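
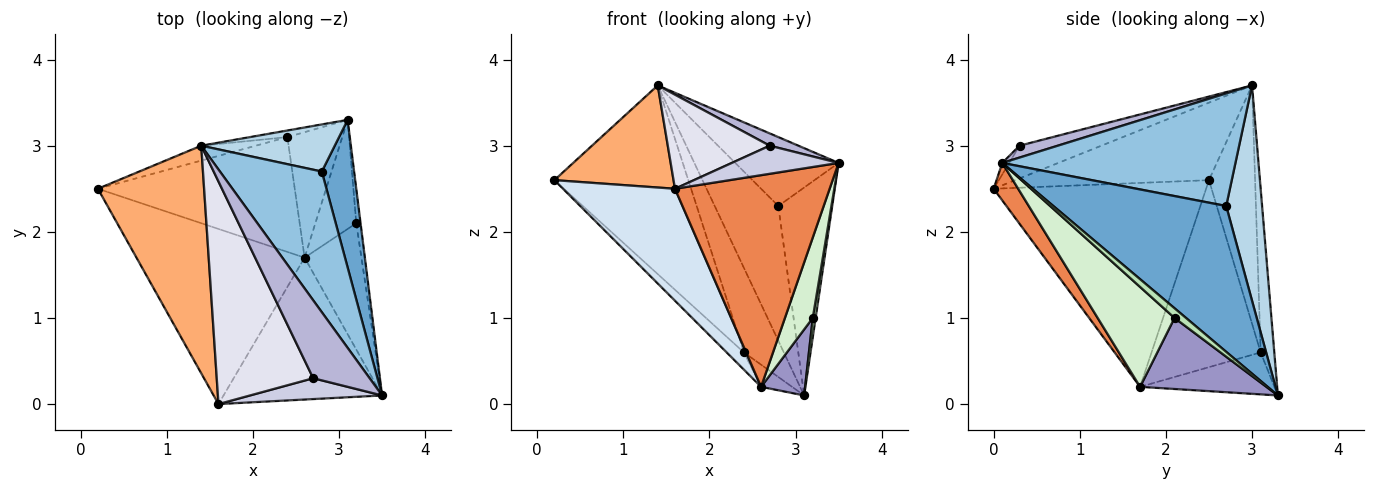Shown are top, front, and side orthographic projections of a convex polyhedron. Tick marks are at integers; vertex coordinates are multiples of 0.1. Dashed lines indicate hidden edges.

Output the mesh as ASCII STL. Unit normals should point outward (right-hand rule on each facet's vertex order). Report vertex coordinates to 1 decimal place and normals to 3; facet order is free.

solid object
 facet normal 0.934 0.291 0.207
  outer loop
   vertex 2.8 2.7 2.3
   vertex 3.5 0.1 2.8
   vertex 3.1 3.3 0.1
  endloop
 endfacet
 facet normal 0.704 0.312 0.637
  outer loop
   vertex 2.8 2.7 2.3
   vertex 1.4 3.0 3.7
   vertex 3.5 0.1 2.8
  endloop
 endfacet
 facet normal 0.470 0.833 0.291
  outer loop
   vertex 2.8 2.7 2.3
   vertex 3.1 3.3 0.1
   vertex 1.4 3.0 3.7
  endloop
 endfacet
 facet normal -0.715 -0.377 -0.589
  outer loop
   vertex 1.6 0.0 2.5
   vertex 0.2 2.5 2.6
   vertex 2.6 1.7 0.2
  endloop
 endfacet
 facet normal 0.131 -0.824 -0.552
  outer loop
   vertex 1.6 0.0 2.5
   vertex 2.6 1.7 0.2
   vertex 3.5 0.1 2.8
  endloop
 endfacet
 facet normal -0.554 -0.341 0.759
  outer loop
   vertex 1.6 0.0 2.5
   vertex 1.4 3.0 3.7
   vertex 0.2 2.5 2.6
  endloop
 endfacet
 facet normal -0.685 0.108 -0.721
  outer loop
   vertex 2.4 3.1 0.6
   vertex 2.6 1.7 0.2
   vertex 0.2 2.5 2.6
  endloop
 endfacet
 facet normal -0.602 0.139 -0.787
  outer loop
   vertex 2.4 3.1 0.6
   vertex 3.1 3.3 0.1
   vertex 2.6 1.7 0.2
  endloop
 endfacet
 facet normal -0.325 0.943 -0.074
  outer loop
   vertex 2.4 3.1 0.6
   vertex 0.2 2.5 2.6
   vertex 1.4 3.0 3.7
  endloop
 endfacet
 facet normal -0.322 0.944 -0.073
  outer loop
   vertex 2.4 3.1 0.6
   vertex 1.4 3.0 3.7
   vertex 3.1 3.3 0.1
  endloop
 endfacet
 facet normal 0.891 -0.223 -0.396
  outer loop
   vertex 3.2 2.1 1.0
   vertex 3.1 3.3 0.1
   vertex 3.5 0.1 2.8
  endloop
 endfacet
 facet normal 0.829 -0.300 -0.472
  outer loop
   vertex 3.2 2.1 1.0
   vertex 3.5 0.1 2.8
   vertex 2.6 1.7 0.2
  endloop
 endfacet
 facet normal 0.830 -0.289 -0.478
  outer loop
   vertex 3.2 2.1 1.0
   vertex 2.6 1.7 0.2
   vertex 3.1 3.3 0.1
  endloop
 endfacet
 facet normal 0.204 -0.153 0.967
  outer loop
   vertex 2.7 0.3 3.0
   vertex 3.5 0.1 2.8
   vertex 1.4 3.0 3.7
  endloop
 endfacet
 facet normal -0.052 -0.802 0.595
  outer loop
   vertex 2.7 0.3 3.0
   vertex 1.6 0.0 2.5
   vertex 3.5 0.1 2.8
  endloop
 endfacet
 facet normal -0.298 -0.372 0.879
  outer loop
   vertex 2.7 0.3 3.0
   vertex 1.4 3.0 3.7
   vertex 1.6 0.0 2.5
  endloop
 endfacet
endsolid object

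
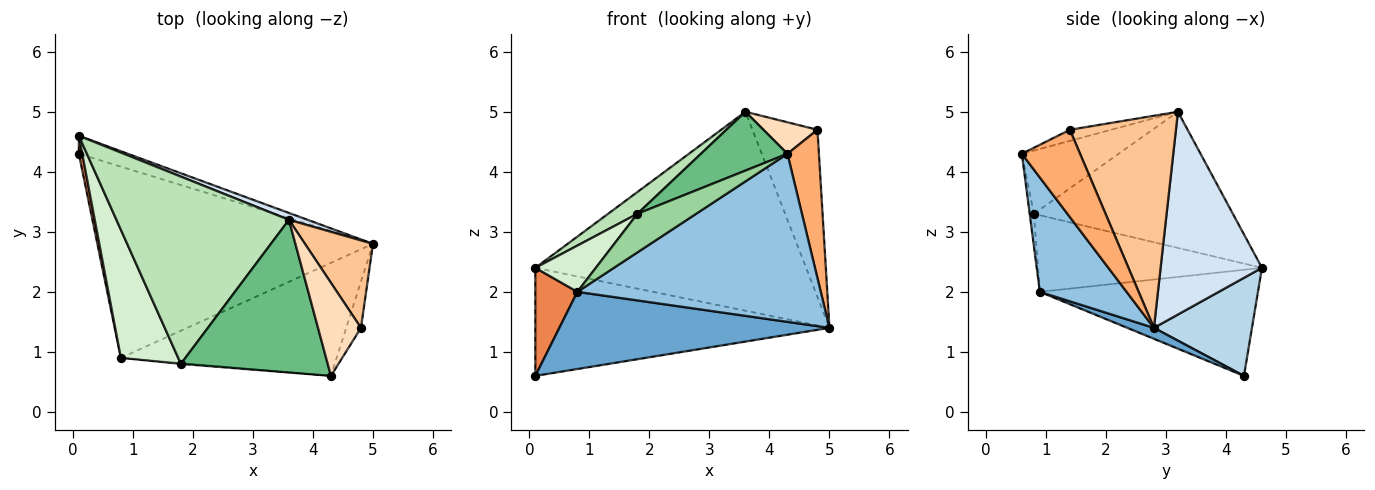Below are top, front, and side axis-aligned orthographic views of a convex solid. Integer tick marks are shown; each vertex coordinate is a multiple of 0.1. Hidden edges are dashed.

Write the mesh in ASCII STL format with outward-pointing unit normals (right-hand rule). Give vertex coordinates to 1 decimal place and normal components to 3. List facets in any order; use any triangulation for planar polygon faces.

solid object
 facet normal 0.037 -0.374 -0.927
  outer loop
   vertex 0.8 0.9 2.0
   vertex 0.1 4.3 0.6
   vertex 5.0 2.8 1.4
  endloop
 endfacet
 facet normal 0.284 -0.796 -0.535
  outer loop
   vertex 0.8 0.9 2.0
   vertex 5.0 2.8 1.4
   vertex 4.3 0.6 4.3
  endloop
 endfacet
 facet normal 0.312 0.937 -0.156
  outer loop
   vertex 0.1 4.6 2.4
   vertex 5.0 2.8 1.4
   vertex 0.1 4.3 0.6
  endloop
 endfacet
 facet normal 0.350 0.936 0.032
  outer loop
   vertex 0.1 4.6 2.4
   vertex 3.6 3.2 5.0
   vertex 5.0 2.8 1.4
  endloop
 endfacet
 facet normal -0.981 -0.189 0.032
  outer loop
   vertex 0.1 4.6 2.4
   vertex 0.1 4.3 0.6
   vertex 0.8 0.9 2.0
  endloop
 endfacet
 facet normal 0.870 -0.470 -0.147
  outer loop
   vertex 4.8 1.4 4.7
   vertex 4.3 0.6 4.3
   vertex 5.0 2.8 1.4
  endloop
 endfacet
 facet normal 0.822 0.504 0.264
  outer loop
   vertex 4.8 1.4 4.7
   vertex 5.0 2.8 1.4
   vertex 3.6 3.2 5.0
  endloop
 endfacet
 facet normal -0.237 -0.312 0.920
  outer loop
   vertex 4.8 1.4 4.7
   vertex 3.6 3.2 5.0
   vertex 4.3 0.6 4.3
  endloop
 endfacet
 facet normal -0.373 -0.334 0.866
  outer loop
   vertex 1.8 0.8 3.3
   vertex 4.3 0.6 4.3
   vertex 3.6 3.2 5.0
  endloop
 endfacet
 facet normal -0.071 -0.997 -0.022
  outer loop
   vertex 1.8 0.8 3.3
   vertex 0.8 0.9 2.0
   vertex 4.3 0.6 4.3
  endloop
 endfacet
 facet normal -0.617 -0.091 0.782
  outer loop
   vertex 1.8 0.8 3.3
   vertex 3.6 3.2 5.0
   vertex 0.1 4.6 2.4
  endloop
 endfacet
 facet normal -0.783 -0.211 0.586
  outer loop
   vertex 1.8 0.8 3.3
   vertex 0.1 4.6 2.4
   vertex 0.8 0.9 2.0
  endloop
 endfacet
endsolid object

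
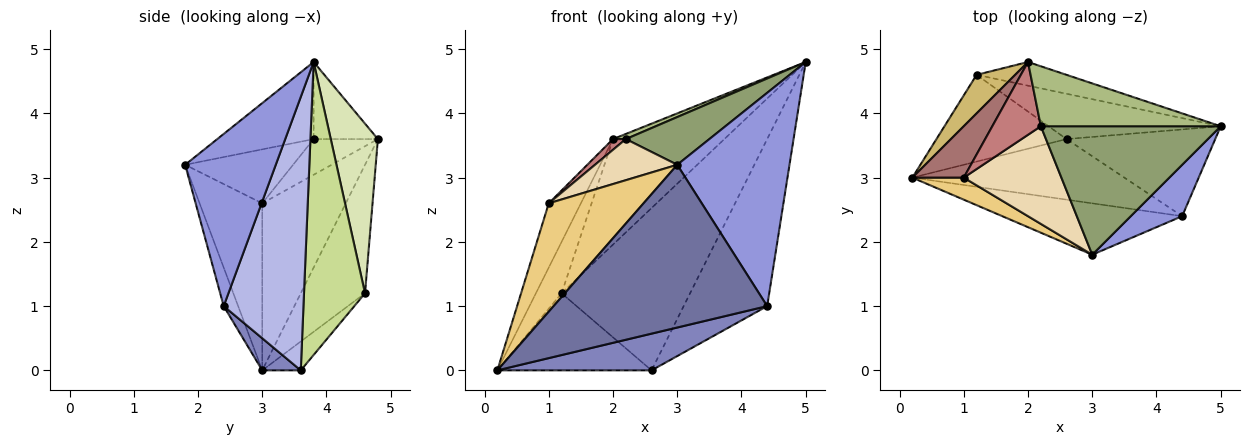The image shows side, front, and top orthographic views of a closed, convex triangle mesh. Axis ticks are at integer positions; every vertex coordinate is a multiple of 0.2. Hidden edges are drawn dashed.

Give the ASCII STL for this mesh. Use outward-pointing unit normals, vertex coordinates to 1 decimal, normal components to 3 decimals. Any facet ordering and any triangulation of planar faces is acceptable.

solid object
 facet normal -0.064 -0.952 -0.301
  outer loop
   vertex 4.4 2.4 1.0
   vertex 3.0 1.8 3.2
   vertex 0.2 3.0 0.0
  endloop
 endfacet
 facet normal 0.129 -0.514 -0.848
  outer loop
   vertex 4.4 2.4 1.0
   vertex 0.2 3.0 0.0
   vertex 2.6 3.6 0.0
  endloop
 endfacet
 facet normal 0.617 -0.765 0.184
  outer loop
   vertex 4.4 2.4 1.0
   vertex 5.0 3.8 4.8
   vertex 3.0 1.8 3.2
  endloop
 endfacet
 facet normal 0.647 0.677 -0.352
  outer loop
   vertex 4.4 2.4 1.0
   vertex 2.6 3.6 0.0
   vertex 5.0 3.8 4.8
  endloop
 endfacet
 facet normal -0.373 -0.323 0.870
  outer loop
   vertex 2.2 3.8 3.6
   vertex 3.0 1.8 3.2
   vertex 5.0 3.8 4.8
  endloop
 endfacet
 facet normal -0.393 -0.079 0.916
  outer loop
   vertex 2.2 3.8 3.6
   vertex 5.0 3.8 4.8
   vertex 2.0 4.8 3.6
  endloop
 endfacet
 facet normal 0.416 0.876 -0.245
  outer loop
   vertex 1.2 4.6 1.2
   vertex 5.0 3.8 4.8
   vertex 2.6 3.6 0.0
  endloop
 endfacet
 facet normal 0.382 0.902 -0.202
  outer loop
   vertex 1.2 4.6 1.2
   vertex 2.0 4.8 3.6
   vertex 5.0 3.8 4.8
  endloop
 endfacet
 facet normal -0.164 0.655 -0.737
  outer loop
   vertex 1.2 4.6 1.2
   vertex 2.6 3.6 0.0
   vertex 0.2 3.0 0.0
  endloop
 endfacet
 facet normal -0.894 0.358 0.268
  outer loop
   vertex 1.2 4.6 1.2
   vertex 0.2 3.0 0.0
   vertex 2.0 4.8 3.6
  endloop
 endfacet
 facet normal -0.544 -0.822 0.167
  outer loop
   vertex 1.0 3.0 2.6
   vertex 0.2 3.0 0.0
   vertex 3.0 1.8 3.2
  endloop
 endfacet
 facet normal -0.454 -0.346 0.821
  outer loop
   vertex 1.0 3.0 2.6
   vertex 3.0 1.8 3.2
   vertex 2.2 3.8 3.6
  endloop
 endfacet
 facet normal -0.897 0.345 0.276
  outer loop
   vertex 1.0 3.0 2.6
   vertex 2.0 4.8 3.6
   vertex 0.2 3.0 0.0
  endloop
 endfacet
 facet normal -0.588 -0.118 0.800
  outer loop
   vertex 1.0 3.0 2.6
   vertex 2.2 3.8 3.6
   vertex 2.0 4.8 3.6
  endloop
 endfacet
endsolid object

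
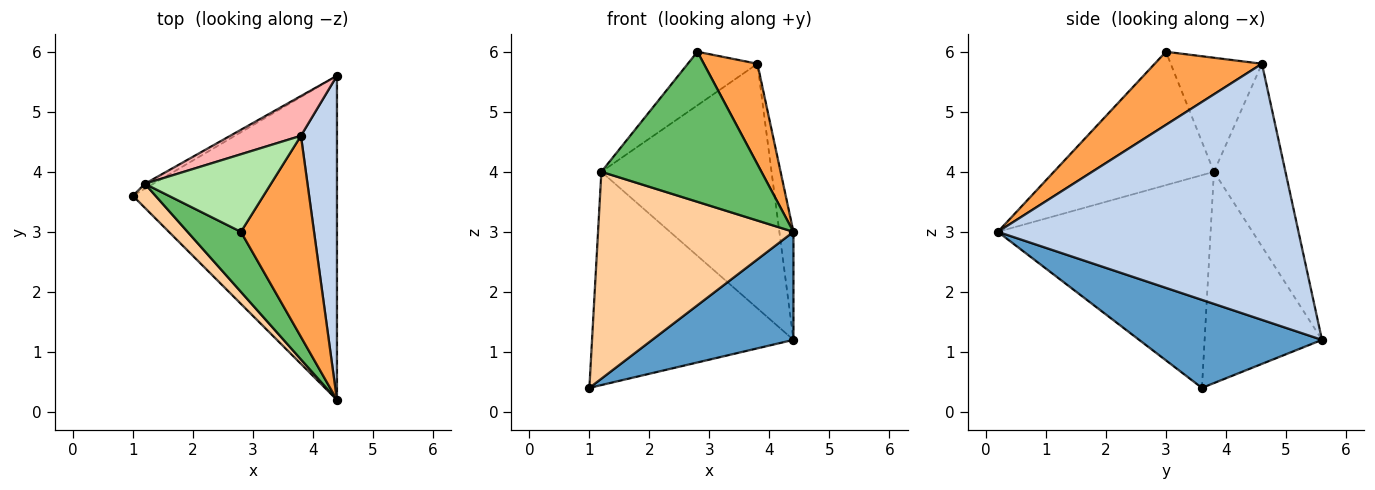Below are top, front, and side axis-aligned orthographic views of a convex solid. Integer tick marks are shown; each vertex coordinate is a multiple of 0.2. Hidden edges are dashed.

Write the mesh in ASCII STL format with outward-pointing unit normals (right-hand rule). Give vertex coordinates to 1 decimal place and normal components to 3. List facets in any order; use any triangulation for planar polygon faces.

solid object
 facet normal 0.379 -0.293 -0.878
  outer loop
   vertex 4.4 5.6 1.2
   vertex 4.4 0.2 3.0
   vertex 1.0 3.6 0.4
  endloop
 endfacet
 facet normal 0.989 0.046 0.139
  outer loop
   vertex 3.8 4.6 5.8
   vertex 4.4 0.2 3.0
   vertex 4.4 5.6 1.2
  endloop
 endfacet
 facet normal 0.667 -0.333 0.667
  outer loop
   vertex 3.8 4.6 5.8
   vertex 2.8 3.0 6.0
   vertex 4.4 0.2 3.0
  endloop
 endfacet
 facet normal -0.734 -0.674 0.078
  outer loop
   vertex 1.2 3.8 4.0
   vertex 1.0 3.6 0.4
   vertex 4.4 0.2 3.0
  endloop
 endfacet
 facet normal -0.680 -0.680 0.272
  outer loop
   vertex 1.2 3.8 4.0
   vertex 4.4 0.2 3.0
   vertex 2.8 3.0 6.0
  endloop
 endfacet
 facet normal -0.597 0.456 0.660
  outer loop
   vertex 1.2 3.8 4.0
   vertex 2.8 3.0 6.0
   vertex 3.8 4.6 5.8
  endloop
 endfacet
 facet normal -0.503 0.864 -0.020
  outer loop
   vertex 1.2 3.8 4.0
   vertex 4.4 5.6 1.2
   vertex 1.0 3.6 0.4
  endloop
 endfacet
 facet normal -0.383 0.912 0.148
  outer loop
   vertex 1.2 3.8 4.0
   vertex 3.8 4.6 5.8
   vertex 4.4 5.6 1.2
  endloop
 endfacet
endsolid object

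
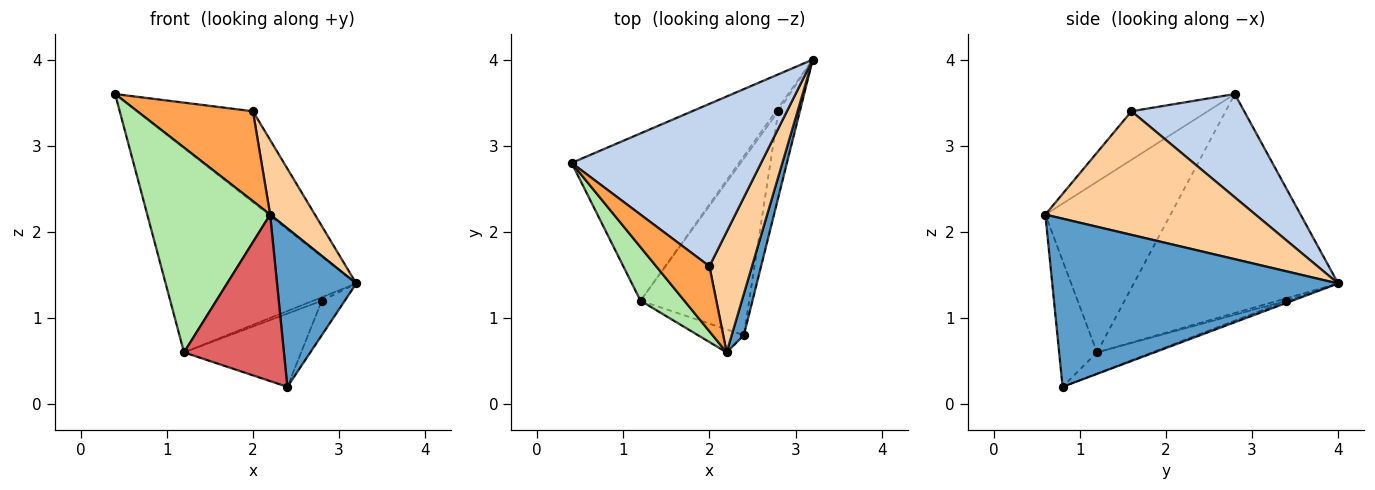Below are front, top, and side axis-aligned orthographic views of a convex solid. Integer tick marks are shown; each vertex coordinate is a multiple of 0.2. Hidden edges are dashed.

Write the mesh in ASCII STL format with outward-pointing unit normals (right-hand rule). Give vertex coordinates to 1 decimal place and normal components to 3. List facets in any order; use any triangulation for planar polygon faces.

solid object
 facet normal 0.961 -0.266 0.069
  outer loop
   vertex 2.4 0.8 0.2
   vertex 3.2 4.0 1.4
   vertex 2.2 0.6 2.2
  endloop
 endfacet
 facet normal 0.430 0.442 0.788
  outer loop
   vertex 2.0 1.6 3.4
   vertex 3.2 4.0 1.4
   vertex 0.4 2.8 3.6
  endloop
 endfacet
 facet normal -0.471 -0.715 0.517
  outer loop
   vertex 2.0 1.6 3.4
   vertex 0.4 2.8 3.6
   vertex 2.2 0.6 2.2
  endloop
 endfacet
 facet normal 0.927 -0.198 0.319
  outer loop
   vertex 2.0 1.6 3.4
   vertex 2.2 0.6 2.2
   vertex 3.2 4.0 1.4
  endloop
 endfacet
 facet normal -0.638 0.595 -0.488
  outer loop
   vertex 1.2 1.2 0.6
   vertex 0.4 2.8 3.6
   vertex 3.2 4.0 1.4
  endloop
 endfacet
 facet normal -0.702 -0.689 0.180
  outer loop
   vertex 1.2 1.2 0.6
   vertex 2.2 0.6 2.2
   vertex 0.4 2.8 3.6
  endloop
 endfacet
 facet normal -0.352 -0.927 -0.128
  outer loop
   vertex 1.2 1.2 0.6
   vertex 2.4 0.8 0.2
   vertex 2.2 0.6 2.2
  endloop
 endfacet
 facet normal -0.092 0.370 -0.925
  outer loop
   vertex 2.8 3.4 1.2
   vertex 3.2 4.0 1.4
   vertex 2.4 0.8 0.2
  endloop
 endfacet
 facet normal -0.577 0.577 -0.577
  outer loop
   vertex 2.8 3.4 1.2
   vertex 1.2 1.2 0.6
   vertex 3.2 4.0 1.4
  endloop
 endfacet
 facet normal -0.177 0.377 -0.909
  outer loop
   vertex 2.8 3.4 1.2
   vertex 2.4 0.8 0.2
   vertex 1.2 1.2 0.6
  endloop
 endfacet
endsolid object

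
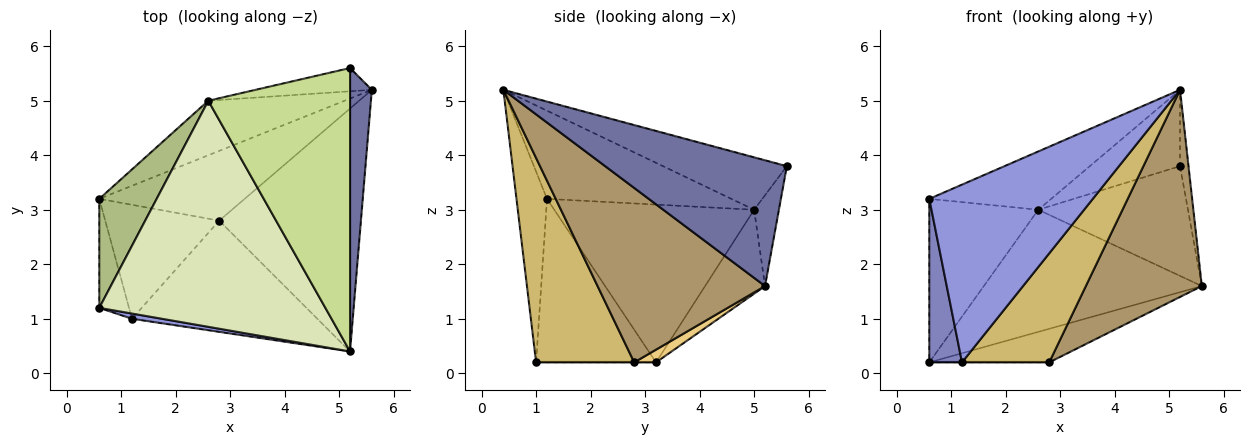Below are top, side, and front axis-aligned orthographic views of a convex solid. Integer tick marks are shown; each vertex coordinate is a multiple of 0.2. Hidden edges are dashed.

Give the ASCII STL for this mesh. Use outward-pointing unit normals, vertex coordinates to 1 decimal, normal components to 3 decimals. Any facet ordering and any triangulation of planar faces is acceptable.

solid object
 facet normal 0.984 0.046 0.171
  outer loop
   vertex 5.2 5.6 3.8
   vertex 5.2 0.4 5.2
   vertex 5.6 5.2 1.6
  endloop
 endfacet
 facet normal -0.950 -0.259 -0.173
  outer loop
   vertex 1.2 1.0 0.2
   vertex 0.6 1.2 3.2
   vertex 0.6 3.2 0.2
  endloop
 endfacet
 facet normal -0.183 -0.983 0.029
  outer loop
   vertex 1.2 1.0 0.2
   vertex 5.2 0.4 5.2
   vertex 0.6 1.2 3.2
  endloop
 endfacet
 facet normal -0.244 0.886 -0.395
  outer loop
   vertex 2.6 5.0 3.0
   vertex 5.6 5.2 1.6
   vertex 0.6 3.2 0.2
  endloop
 endfacet
 facet normal -0.160 0.966 -0.205
  outer loop
   vertex 2.6 5.0 3.0
   vertex 5.2 5.6 3.8
   vertex 5.6 5.2 1.6
  endloop
 endfacet
 facet normal -0.836 0.456 0.304
  outer loop
   vertex 2.6 5.0 3.0
   vertex 0.6 3.2 0.2
   vertex 0.6 1.2 3.2
  endloop
 endfacet
 facet normal -0.336 0.245 0.909
  outer loop
   vertex 2.6 5.0 3.0
   vertex 5.2 0.4 5.2
   vertex 5.2 5.6 3.8
  endloop
 endfacet
 facet normal -0.353 0.234 0.906
  outer loop
   vertex 2.6 5.0 3.0
   vertex 0.6 1.2 3.2
   vertex 5.2 0.4 5.2
  endloop
 endfacet
 facet normal 0.684 -0.474 -0.555
  outer loop
   vertex 2.8 2.8 0.2
   vertex 5.6 5.2 1.6
   vertex 5.2 0.4 5.2
  endloop
 endfacet
 facet normal 0.619 -0.550 -0.561
  outer loop
   vertex 2.8 2.8 0.2
   vertex 5.2 0.4 5.2
   vertex 1.2 1.0 0.2
  endloop
 endfacet
 facet normal 0.079 0.432 -0.898
  outer loop
   vertex 2.8 2.8 0.2
   vertex 0.6 3.2 0.2
   vertex 5.6 5.2 1.6
  endloop
 endfacet
 facet normal 0.000 0.000 -1.000
  outer loop
   vertex 2.8 2.8 0.2
   vertex 1.2 1.0 0.2
   vertex 0.6 3.2 0.2
  endloop
 endfacet
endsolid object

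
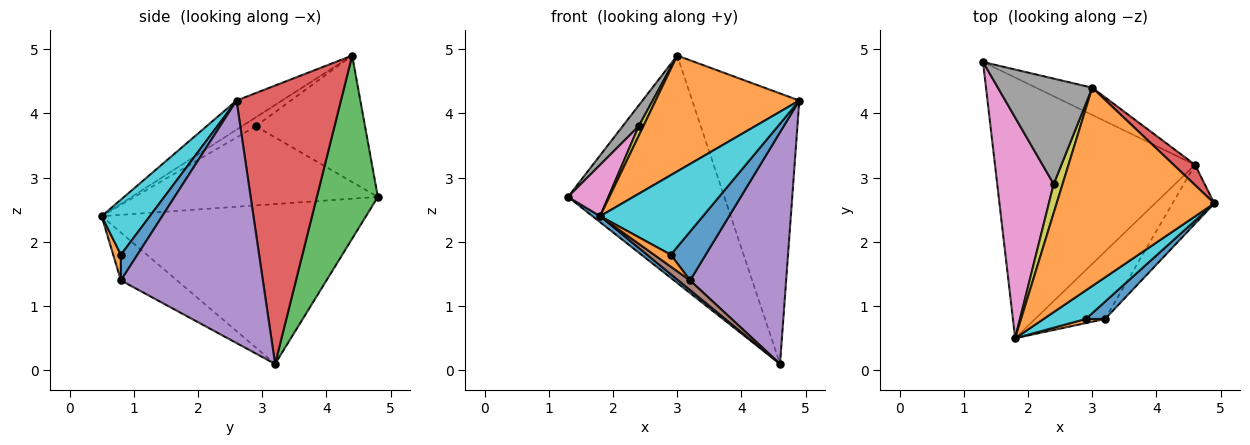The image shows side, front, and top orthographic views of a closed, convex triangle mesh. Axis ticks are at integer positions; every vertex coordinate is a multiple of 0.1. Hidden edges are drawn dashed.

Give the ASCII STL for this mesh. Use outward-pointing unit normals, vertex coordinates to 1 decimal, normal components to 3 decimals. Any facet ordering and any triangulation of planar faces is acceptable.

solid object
 facet normal -0.624 -0.018 -0.781
  outer loop
   vertex 4.6 3.2 0.1
   vertex 1.8 0.5 2.4
   vertex 1.3 4.8 2.7
  endloop
 endfacet
 facet normal -0.158 -0.498 0.853
  outer loop
   vertex 3.0 4.4 4.9
   vertex 1.8 0.5 2.4
   vertex 4.9 2.6 4.2
  endloop
 endfacet
 facet normal 0.361 0.926 -0.111
  outer loop
   vertex 3.0 4.4 4.9
   vertex 4.6 3.2 0.1
   vertex 1.3 4.8 2.7
  endloop
 endfacet
 facet normal 0.697 0.715 0.054
  outer loop
   vertex 3.0 4.4 4.9
   vertex 4.9 2.6 4.2
   vertex 4.6 3.2 0.1
  endloop
 endfacet
 facet normal 0.820 -0.555 -0.141
  outer loop
   vertex 3.2 0.8 1.4
   vertex 4.6 3.2 0.1
   vertex 4.9 2.6 4.2
  endloop
 endfacet
 facet normal -0.560 -0.117 -0.820
  outer loop
   vertex 3.2 0.8 1.4
   vertex 1.8 0.5 2.4
   vertex 4.6 3.2 0.1
  endloop
 endfacet
 facet normal -0.807 -0.134 0.575
  outer loop
   vertex 2.4 2.9 3.8
   vertex 1.3 4.8 2.7
   vertex 1.8 0.5 2.4
  endloop
 endfacet
 facet normal -0.796 -0.117 0.594
  outer loop
   vertex 2.4 2.9 3.8
   vertex 3.0 4.4 4.9
   vertex 1.3 4.8 2.7
  endloop
 endfacet
 facet normal -0.688 -0.229 0.688
  outer loop
   vertex 2.4 2.9 3.8
   vertex 1.8 0.5 2.4
   vertex 3.0 4.4 4.9
  endloop
 endfacet
 facet normal 0.404 -0.861 0.309
  outer loop
   vertex 2.9 0.8 1.8
   vertex 4.9 2.6 4.2
   vertex 1.8 0.5 2.4
  endloop
 endfacet
 facet normal 0.408 -0.860 0.306
  outer loop
   vertex 2.9 0.8 1.8
   vertex 3.2 0.8 1.4
   vertex 4.9 2.6 4.2
  endloop
 endfacet
 facet normal 0.400 -0.866 0.300
  outer loop
   vertex 2.9 0.8 1.8
   vertex 1.8 0.5 2.4
   vertex 3.2 0.8 1.4
  endloop
 endfacet
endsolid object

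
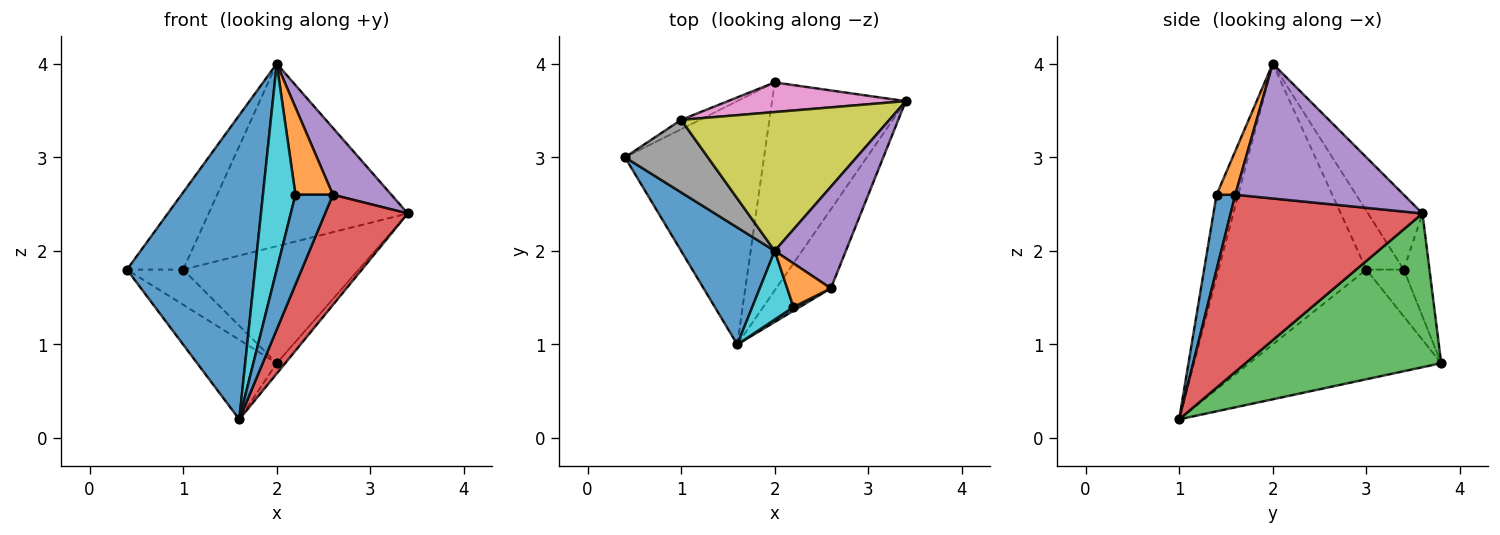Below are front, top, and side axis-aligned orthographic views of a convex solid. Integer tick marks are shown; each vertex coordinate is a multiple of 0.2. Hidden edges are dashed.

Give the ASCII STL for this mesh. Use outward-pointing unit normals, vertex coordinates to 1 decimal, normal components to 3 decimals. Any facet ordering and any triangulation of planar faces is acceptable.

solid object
 facet normal -0.733 -0.635 0.244
  outer loop
   vertex 2.0 2.0 4.0
   vertex 0.4 3.0 1.8
   vertex 1.6 1.0 0.2
  endloop
 endfacet
 facet normal -0.600 0.249 -0.761
  outer loop
   vertex 2.0 3.8 0.8
   vertex 1.6 1.0 0.2
   vertex 0.4 3.0 1.8
  endloop
 endfacet
 facet normal 0.754 0.033 -0.656
  outer loop
   vertex 2.0 3.8 0.8
   vertex 3.4 3.6 2.4
   vertex 1.6 1.0 0.2
  endloop
 endfacet
 facet normal 0.883 -0.381 -0.273
  outer loop
   vertex 2.6 1.6 2.6
   vertex 1.6 1.0 0.2
   vertex 3.4 3.6 2.4
  endloop
 endfacet
 facet normal 0.845 -0.294 0.446
  outer loop
   vertex 2.6 1.6 2.6
   vertex 3.4 3.6 2.4
   vertex 2.0 2.0 4.0
  endloop
 endfacet
 facet normal -0.542 0.812 -0.217
  outer loop
   vertex 1.0 3.4 1.8
   vertex 2.0 3.8 0.8
   vertex 0.4 3.0 1.8
  endloop
 endfacet
 facet normal -0.141 0.960 0.243
  outer loop
   vertex 1.0 3.4 1.8
   vertex 3.4 3.6 2.4
   vertex 2.0 3.8 0.8
  endloop
 endfacet
 facet normal -0.437 0.656 0.616
  outer loop
   vertex 1.0 3.4 1.8
   vertex 0.4 3.0 1.8
   vertex 2.0 2.0 4.0
  endloop
 endfacet
 facet normal -0.213 0.778 0.592
  outer loop
   vertex 1.0 3.4 1.8
   vertex 2.0 2.0 4.0
   vertex 3.4 3.6 2.4
  endloop
 endfacet
 facet normal -0.535 -0.802 0.267
  outer loop
   vertex 2.2 1.4 2.6
   vertex 2.0 2.0 4.0
   vertex 1.6 1.0 0.2
  endloop
 endfacet
 facet normal 0.447 -0.894 0.037
  outer loop
   vertex 2.2 1.4 2.6
   vertex 1.6 1.0 0.2
   vertex 2.6 1.6 2.6
  endloop
 endfacet
 facet normal 0.408 -0.816 0.408
  outer loop
   vertex 2.2 1.4 2.6
   vertex 2.6 1.6 2.6
   vertex 2.0 2.0 4.0
  endloop
 endfacet
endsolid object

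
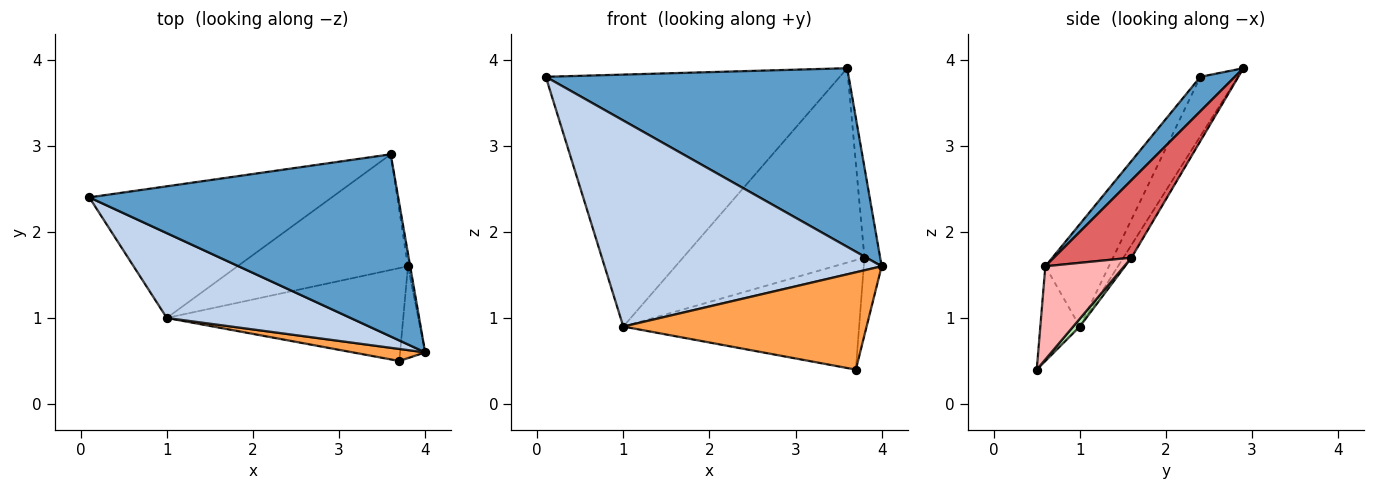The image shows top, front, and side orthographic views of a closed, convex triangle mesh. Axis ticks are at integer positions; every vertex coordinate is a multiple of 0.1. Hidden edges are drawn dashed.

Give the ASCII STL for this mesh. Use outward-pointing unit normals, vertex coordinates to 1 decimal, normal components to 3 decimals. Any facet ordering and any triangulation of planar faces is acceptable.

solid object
 facet normal 0.079 -0.698 0.712
  outer loop
   vertex 3.6 2.9 3.9
   vertex 0.1 2.4 3.8
   vertex 4.0 0.6 1.6
  endloop
 endfacet
 facet normal -0.207 -0.905 0.372
  outer loop
   vertex 1.0 1.0 0.9
   vertex 4.0 0.6 1.6
   vertex 0.1 2.4 3.8
  endloop
 endfacet
 facet normal -0.159 -0.980 0.121
  outer loop
   vertex 1.0 1.0 0.9
   vertex 3.7 0.5 0.4
   vertex 4.0 0.6 1.6
  endloop
 endfacet
 facet normal -0.113 0.881 -0.460
  outer loop
   vertex 1.0 1.0 0.9
   vertex 0.1 2.4 3.8
   vertex 3.6 2.9 3.9
  endloop
 endfacet
 facet normal -0.038 0.859 -0.511
  outer loop
   vertex 3.8 1.6 1.7
   vertex 1.0 1.0 0.9
   vertex 3.6 2.9 3.9
  endloop
 endfacet
 facet normal 0.021 0.762 -0.647
  outer loop
   vertex 3.8 1.6 1.7
   vertex 3.7 0.5 0.4
   vertex 1.0 1.0 0.9
  endloop
 endfacet
 facet normal 0.980 0.199 -0.028
  outer loop
   vertex 3.8 1.6 1.7
   vertex 3.6 2.9 3.9
   vertex 4.0 0.6 1.6
  endloop
 endfacet
 facet normal 0.943 0.214 -0.254
  outer loop
   vertex 3.8 1.6 1.7
   vertex 4.0 0.6 1.6
   vertex 3.7 0.5 0.4
  endloop
 endfacet
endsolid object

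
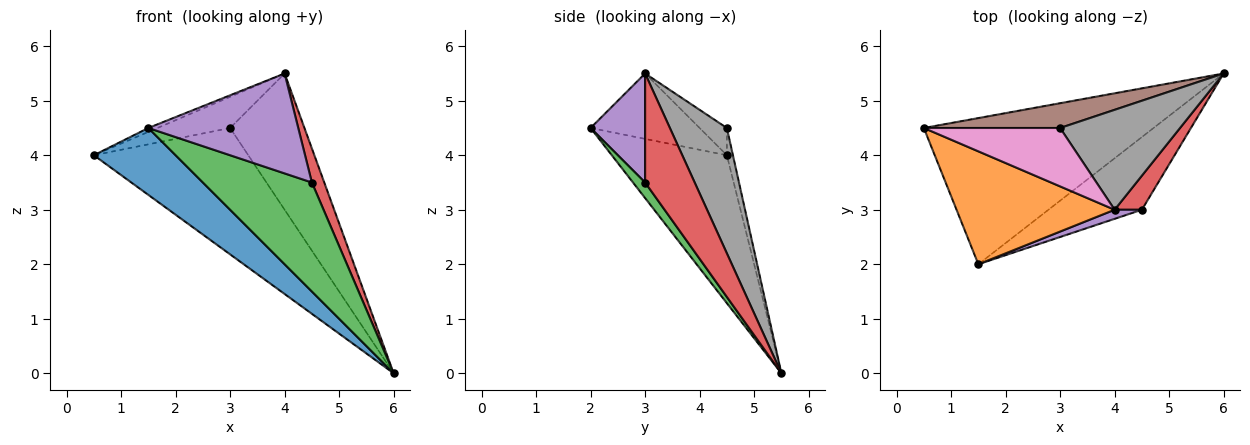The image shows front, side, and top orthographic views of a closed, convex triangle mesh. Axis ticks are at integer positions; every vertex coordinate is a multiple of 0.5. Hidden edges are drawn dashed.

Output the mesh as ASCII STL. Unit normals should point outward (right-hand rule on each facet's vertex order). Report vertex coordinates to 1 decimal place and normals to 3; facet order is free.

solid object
 facet normal -0.505 -0.359 -0.785
  outer loop
   vertex 1.5 2.0 4.5
   vertex 0.5 4.5 4.0
   vertex 6.0 5.5 0.0
  endloop
 endfacet
 facet normal -0.382 0.032 0.924
  outer loop
   vertex 4.0 3.0 5.5
   vertex 0.5 4.5 4.0
   vertex 1.5 2.0 4.5
  endloop
 endfacet
 facet normal 0.092 -0.829 -0.552
  outer loop
   vertex 4.5 3.0 3.5
   vertex 1.5 2.0 4.5
   vertex 6.0 5.5 0.0
  endloop
 endfacet
 facet normal 0.943 -0.236 0.236
  outer loop
   vertex 4.5 3.0 3.5
   vertex 6.0 5.5 0.0
   vertex 4.0 3.0 5.5
  endloop
 endfacet
 facet normal 0.341 -0.936 0.085
  outer loop
   vertex 4.5 3.0 3.5
   vertex 4.0 3.0 5.5
   vertex 1.5 2.0 4.5
  endloop
 endfacet
 facet normal -0.038 0.981 0.192
  outer loop
   vertex 3.0 4.5 4.5
   vertex 6.0 5.5 0.0
   vertex 0.5 4.5 4.0
  endloop
 endfacet
 facet normal -0.174 0.463 0.869
  outer loop
   vertex 3.0 4.5 4.5
   vertex 0.5 4.5 4.0
   vertex 4.0 3.0 5.5
  endloop
 endfacet
 facet normal 0.526 0.686 0.503
  outer loop
   vertex 3.0 4.5 4.5
   vertex 4.0 3.0 5.5
   vertex 6.0 5.5 0.0
  endloop
 endfacet
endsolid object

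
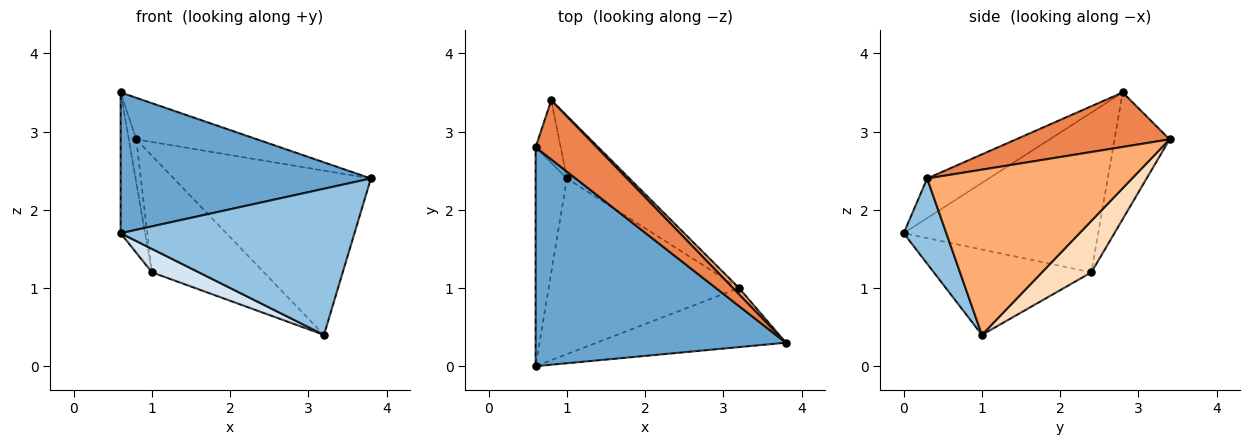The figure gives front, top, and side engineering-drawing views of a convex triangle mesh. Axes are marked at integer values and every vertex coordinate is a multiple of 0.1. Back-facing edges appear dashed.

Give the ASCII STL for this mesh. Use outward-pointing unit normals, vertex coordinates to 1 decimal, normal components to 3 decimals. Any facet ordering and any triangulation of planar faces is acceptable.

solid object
 facet normal -0.132 -0.536 0.834
  outer loop
   vertex 0.6 0.0 1.7
   vertex 3.8 0.3 2.4
   vertex 0.6 2.8 3.5
  endloop
 endfacet
 facet normal 0.167 -0.914 -0.370
  outer loop
   vertex 3.2 1.0 0.4
   vertex 3.8 0.3 2.4
   vertex 0.6 0.0 1.7
  endloop
 endfacet
 facet normal -0.974 0.123 -0.191
  outer loop
   vertex 1.0 2.4 1.2
   vertex 0.6 0.0 1.7
   vertex 0.6 2.8 3.5
  endloop
 endfacet
 facet normal -0.406 -0.121 -0.906
  outer loop
   vertex 1.0 2.4 1.2
   vertex 3.2 1.0 0.4
   vertex 0.6 0.0 1.7
  endloop
 endfacet
 facet normal 0.590 0.464 0.661
  outer loop
   vertex 0.8 3.4 2.9
   vertex 0.6 2.8 3.5
   vertex 3.8 0.3 2.4
  endloop
 endfacet
 facet normal 0.720 0.693 0.026
  outer loop
   vertex 0.8 3.4 2.9
   vertex 3.8 0.3 2.4
   vertex 3.2 1.0 0.4
  endloop
 endfacet
 facet normal -0.972 0.132 -0.192
  outer loop
   vertex 0.8 3.4 2.9
   vertex 1.0 2.4 1.2
   vertex 0.6 2.8 3.5
  endloop
 endfacet
 facet normal 0.362 0.821 -0.440
  outer loop
   vertex 0.8 3.4 2.9
   vertex 3.2 1.0 0.4
   vertex 1.0 2.4 1.2
  endloop
 endfacet
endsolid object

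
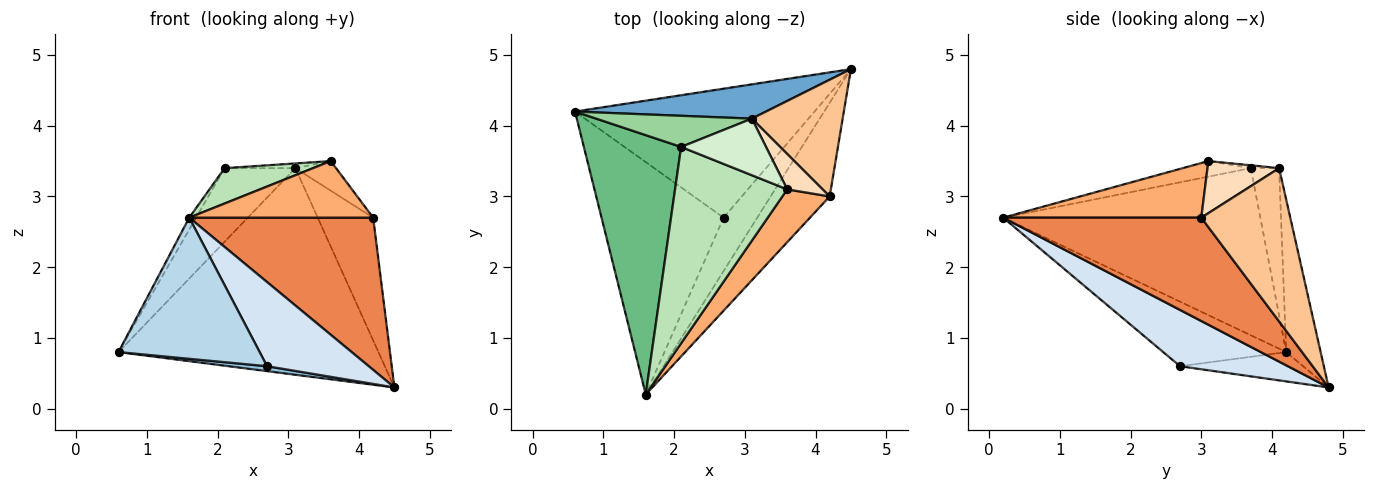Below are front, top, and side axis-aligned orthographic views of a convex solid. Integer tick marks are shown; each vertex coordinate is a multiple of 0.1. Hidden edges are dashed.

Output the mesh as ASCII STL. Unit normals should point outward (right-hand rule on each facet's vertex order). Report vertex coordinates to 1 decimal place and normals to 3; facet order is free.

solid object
 facet normal -0.130 0.978 0.162
  outer loop
   vertex 3.1 4.1 3.4
   vertex 4.5 4.8 0.3
   vertex 0.6 4.2 0.8
  endloop
 endfacet
 facet normal -0.121 -0.038 -0.992
  outer loop
   vertex 2.7 2.7 0.6
   vertex 0.6 4.2 0.8
   vertex 4.5 4.8 0.3
  endloop
 endfacet
 facet normal -0.412 -0.473 -0.779
  outer loop
   vertex 2.7 2.7 0.6
   vertex 1.6 0.2 2.7
   vertex 0.6 4.2 0.8
  endloop
 endfacet
 facet normal 0.667 -0.629 -0.399
  outer loop
   vertex 2.7 2.7 0.6
   vertex 4.5 4.8 0.3
   vertex 1.6 0.2 2.7
  endloop
 endfacet
 facet normal 0.676 -0.628 -0.386
  outer loop
   vertex 4.2 3.0 2.7
   vertex 1.6 0.2 2.7
   vertex 4.5 4.8 0.3
  endloop
 endfacet
 facet normal 0.619 -0.575 0.536
  outer loop
   vertex 4.2 3.0 2.7
   vertex 3.6 3.1 3.5
   vertex 1.6 0.2 2.7
  endloop
 endfacet
 facet normal 0.758 0.472 0.449
  outer loop
   vertex 4.2 3.0 2.7
   vertex 4.5 4.8 0.3
   vertex 3.1 4.1 3.4
  endloop
 endfacet
 facet normal 0.749 0.425 0.508
  outer loop
   vertex 4.2 3.0 2.7
   vertex 3.1 4.1 3.4
   vertex 3.6 3.1 3.5
  endloop
 endfacet
 facet normal -0.864 0.023 0.503
  outer loop
   vertex 2.1 3.7 3.4
   vertex 0.6 4.2 0.8
   vertex 1.6 0.2 2.7
  endloop
 endfacet
 facet normal -0.346 0.864 0.366
  outer loop
   vertex 2.1 3.7 3.4
   vertex 3.1 4.1 3.4
   vertex 0.6 4.2 0.8
  endloop
 endfacet
 facet normal -0.135 -0.176 0.975
  outer loop
   vertex 2.1 3.7 3.4
   vertex 1.6 0.2 2.7
   vertex 3.6 3.1 3.5
  endloop
 endfacet
 facet normal -0.033 0.083 0.996
  outer loop
   vertex 2.1 3.7 3.4
   vertex 3.6 3.1 3.5
   vertex 3.1 4.1 3.4
  endloop
 endfacet
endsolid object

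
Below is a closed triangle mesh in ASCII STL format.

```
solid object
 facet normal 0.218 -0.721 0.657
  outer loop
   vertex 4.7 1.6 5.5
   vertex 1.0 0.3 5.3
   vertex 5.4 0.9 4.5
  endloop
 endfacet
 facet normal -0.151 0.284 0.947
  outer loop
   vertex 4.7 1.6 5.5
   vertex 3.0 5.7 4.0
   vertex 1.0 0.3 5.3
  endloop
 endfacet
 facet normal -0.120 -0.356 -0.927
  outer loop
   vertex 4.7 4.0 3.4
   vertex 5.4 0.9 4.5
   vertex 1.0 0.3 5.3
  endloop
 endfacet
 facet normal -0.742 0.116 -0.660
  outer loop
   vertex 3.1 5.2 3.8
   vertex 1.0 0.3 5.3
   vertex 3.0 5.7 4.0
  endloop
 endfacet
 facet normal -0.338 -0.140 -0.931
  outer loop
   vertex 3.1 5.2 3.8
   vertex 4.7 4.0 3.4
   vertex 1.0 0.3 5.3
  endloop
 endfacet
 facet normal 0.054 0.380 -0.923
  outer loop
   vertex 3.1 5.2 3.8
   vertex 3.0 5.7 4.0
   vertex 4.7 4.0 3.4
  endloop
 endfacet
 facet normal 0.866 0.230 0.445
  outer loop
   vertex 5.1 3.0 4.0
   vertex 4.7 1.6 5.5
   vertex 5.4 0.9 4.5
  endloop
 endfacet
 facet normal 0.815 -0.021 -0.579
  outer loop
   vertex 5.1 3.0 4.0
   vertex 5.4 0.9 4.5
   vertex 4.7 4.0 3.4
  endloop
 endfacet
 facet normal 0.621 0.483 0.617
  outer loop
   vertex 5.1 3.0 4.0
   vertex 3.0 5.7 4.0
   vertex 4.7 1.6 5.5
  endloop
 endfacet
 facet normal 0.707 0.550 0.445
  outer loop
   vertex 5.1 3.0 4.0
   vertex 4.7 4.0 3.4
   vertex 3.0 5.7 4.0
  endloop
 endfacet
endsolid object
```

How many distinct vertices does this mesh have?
7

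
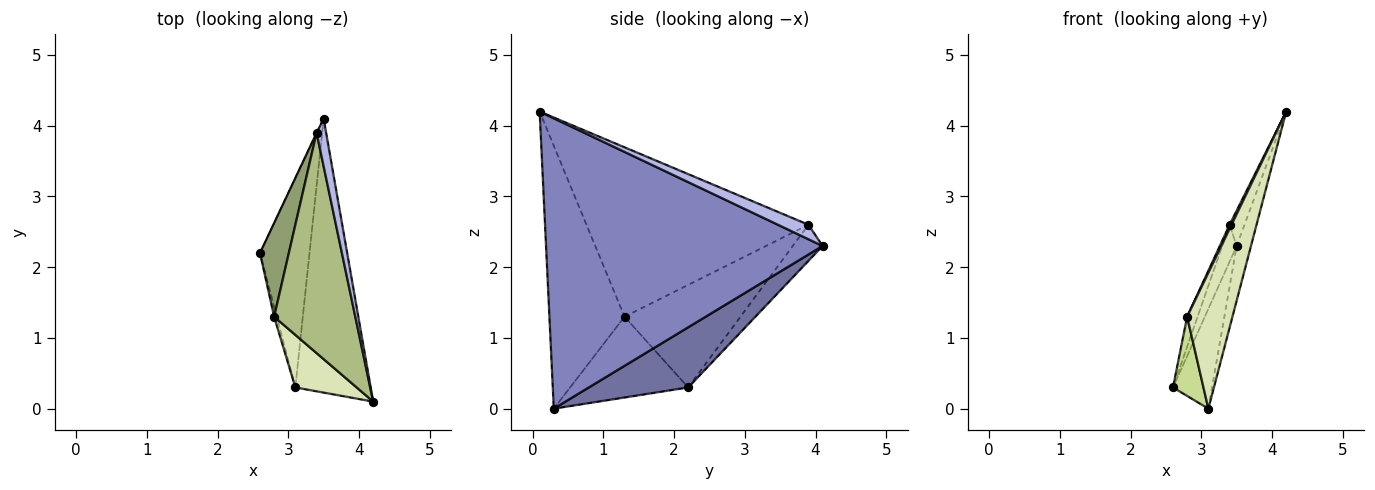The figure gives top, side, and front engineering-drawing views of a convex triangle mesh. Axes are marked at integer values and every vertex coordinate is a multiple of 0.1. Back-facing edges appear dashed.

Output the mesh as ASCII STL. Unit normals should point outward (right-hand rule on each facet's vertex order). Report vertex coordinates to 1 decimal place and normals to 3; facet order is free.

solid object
 facet normal 0.739 0.290 -0.608
  outer loop
   vertex 3.1 0.3 0.0
   vertex 2.6 2.2 0.3
   vertex 3.5 4.1 2.3
  endloop
 endfacet
 facet normal 0.967 0.050 -0.251
  outer loop
   vertex 3.1 0.3 0.0
   vertex 3.5 4.1 2.3
   vertex 4.2 0.1 4.2
  endloop
 endfacet
 facet normal -0.900 0.436 -0.009
  outer loop
   vertex 3.4 3.9 2.6
   vertex 3.5 4.1 2.3
   vertex 2.6 2.2 0.3
  endloop
 endfacet
 facet normal 0.773 0.377 0.509
  outer loop
   vertex 3.4 3.9 2.6
   vertex 4.2 0.1 4.2
   vertex 3.5 4.1 2.3
  endloop
 endfacet
 facet normal -0.959 0.086 0.270
  outer loop
   vertex 2.8 1.3 1.3
   vertex 3.4 3.9 2.6
   vertex 2.6 2.2 0.3
  endloop
 endfacet
 facet normal -0.902 -0.008 0.432
  outer loop
   vertex 2.8 1.3 1.3
   vertex 4.2 0.1 4.2
   vertex 3.4 3.9 2.6
  endloop
 endfacet
 facet normal -0.968 -0.250 -0.031
  outer loop
   vertex 2.8 1.3 1.3
   vertex 2.6 2.2 0.3
   vertex 3.1 0.3 0.0
  endloop
 endfacet
 facet normal -0.840 -0.506 0.196
  outer loop
   vertex 2.8 1.3 1.3
   vertex 3.1 0.3 0.0
   vertex 4.2 0.1 4.2
  endloop
 endfacet
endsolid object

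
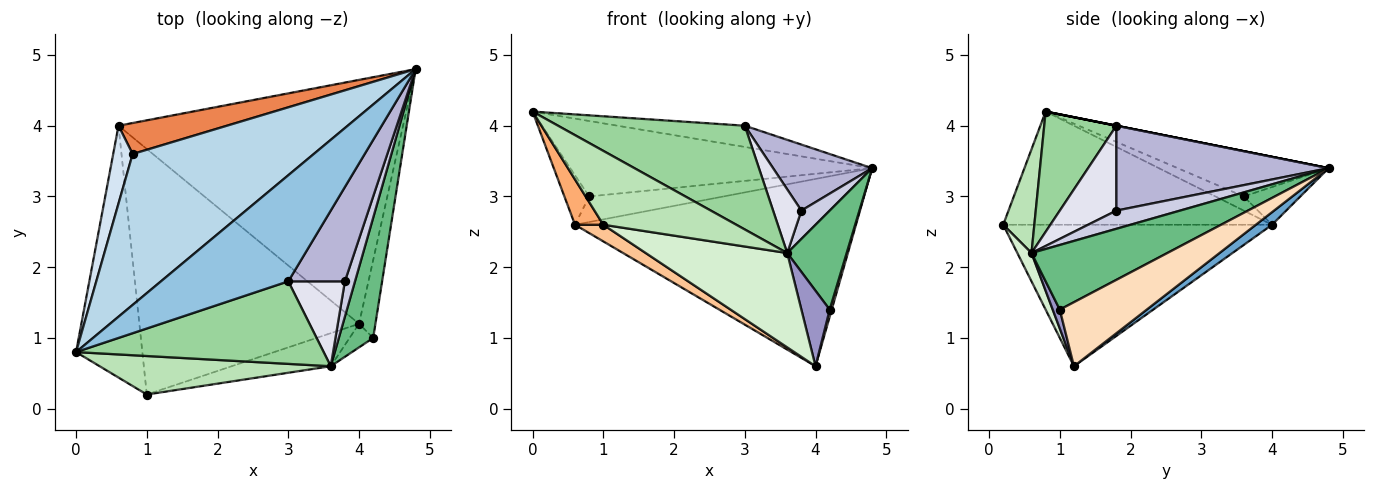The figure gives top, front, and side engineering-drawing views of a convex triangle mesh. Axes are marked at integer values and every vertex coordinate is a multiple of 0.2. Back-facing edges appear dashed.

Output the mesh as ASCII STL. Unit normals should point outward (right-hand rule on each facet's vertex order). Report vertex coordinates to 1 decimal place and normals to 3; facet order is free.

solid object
 facet normal 0.035 0.609 -0.793
  outer loop
   vertex 0.6 4.0 2.6
   vertex 4.8 4.8 3.4
   vertex 4.0 1.2 0.6
  endloop
 endfacet
 facet normal 0.000 0.196 0.981
  outer loop
   vertex 3.0 1.8 4.0
   vertex 4.8 4.8 3.4
   vertex 0.0 0.8 4.2
  endloop
 endfacet
 facet normal -0.218 0.436 0.873
  outer loop
   vertex 0.8 3.6 3.0
   vertex 0.0 0.8 4.2
   vertex 4.8 4.8 3.4
  endloop
 endfacet
 facet normal -0.523 0.458 0.719
  outer loop
   vertex 0.8 3.6 3.0
   vertex 0.6 4.0 2.6
   vertex 0.0 0.8 4.2
  endloop
 endfacet
 facet normal -0.259 0.615 0.745
  outer loop
   vertex 0.8 3.6 3.0
   vertex 4.8 4.8 3.4
   vertex 0.6 4.0 2.6
  endloop
 endfacet
 facet normal -0.859 -0.090 -0.503
  outer loop
   vertex 1.0 0.2 2.6
   vertex 0.0 0.8 4.2
   vertex 0.6 4.0 2.6
  endloop
 endfacet
 facet normal -0.541 -0.057 -0.839
  outer loop
   vertex 1.0 0.2 2.6
   vertex 0.6 4.0 2.6
   vertex 4.0 1.2 0.6
  endloop
 endfacet
 facet normal 0.969 -0.023 -0.248
  outer loop
   vertex 4.2 1.0 1.4
   vertex 4.0 1.2 0.6
   vertex 4.8 4.8 3.4
  endloop
 endfacet
 facet normal 0.824 -0.360 0.438
  outer loop
   vertex 3.6 0.6 2.2
   vertex 4.2 1.0 1.4
   vertex 4.8 4.8 3.4
  endloop
 endfacet
 facet normal 0.289 -0.749 0.596
  outer loop
   vertex 3.6 0.6 2.2
   vertex 3.0 1.8 4.0
   vertex 0.0 0.8 4.2
  endloop
 endfacet
 facet normal 0.203 -0.868 0.453
  outer loop
   vertex 3.6 0.6 2.2
   vertex 0.0 0.8 4.2
   vertex 1.0 0.2 2.6
  endloop
 endfacet
 facet normal 0.094 -0.940 -0.329
  outer loop
   vertex 3.6 0.6 2.2
   vertex 1.0 0.2 2.6
   vertex 4.0 1.2 0.6
  endloop
 endfacet
 facet normal 0.232 -0.928 -0.290
  outer loop
   vertex 3.6 0.6 2.2
   vertex 4.0 1.2 0.6
   vertex 4.2 1.0 1.4
  endloop
 endfacet
 facet normal 0.776 -0.362 0.517
  outer loop
   vertex 3.8 1.8 2.8
   vertex 4.8 4.8 3.4
   vertex 3.0 1.8 4.0
  endloop
 endfacet
 facet normal 0.815 -0.362 0.453
  outer loop
   vertex 3.8 1.8 2.8
   vertex 3.6 0.6 2.2
   vertex 4.8 4.8 3.4
  endloop
 endfacet
 facet normal 0.768 -0.384 0.512
  outer loop
   vertex 3.8 1.8 2.8
   vertex 3.0 1.8 4.0
   vertex 3.6 0.6 2.2
  endloop
 endfacet
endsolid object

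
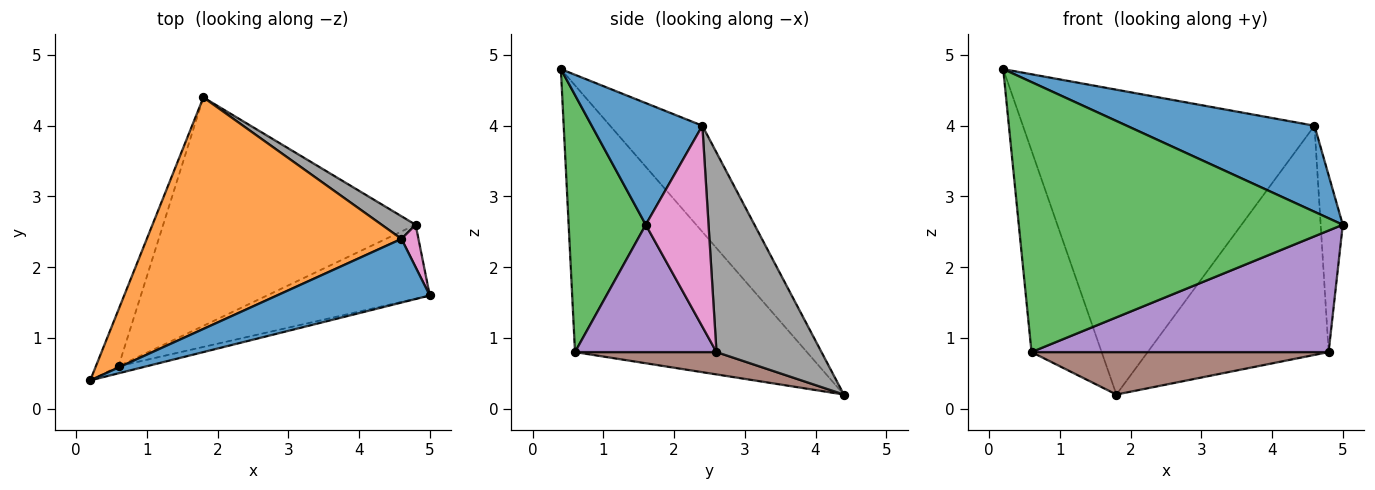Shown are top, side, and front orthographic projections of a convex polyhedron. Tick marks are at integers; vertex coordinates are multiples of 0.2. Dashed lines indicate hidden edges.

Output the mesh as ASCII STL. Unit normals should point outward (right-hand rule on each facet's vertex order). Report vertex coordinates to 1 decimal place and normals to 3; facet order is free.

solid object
 facet normal 0.428 -0.727 0.537
  outer loop
   vertex 4.6 2.4 4.0
   vertex 0.2 0.4 4.8
   vertex 5.0 1.6 2.6
  endloop
 endfacet
 facet normal -0.244 0.772 0.586
  outer loop
   vertex 4.6 2.4 4.0
   vertex 1.8 4.4 0.2
   vertex 0.2 0.4 4.8
  endloop
 endfacet
 facet normal 0.231 -0.973 -0.025
  outer loop
   vertex 0.6 0.6 0.8
   vertex 5.0 1.6 2.6
   vertex 0.2 0.4 4.8
  endloop
 endfacet
 facet normal -0.954 0.288 -0.081
  outer loop
   vertex 0.6 0.6 0.8
   vertex 0.2 0.4 4.8
   vertex 1.8 4.4 0.2
  endloop
 endfacet
 facet normal 0.377 -0.791 -0.481
  outer loop
   vertex 4.8 2.6 0.8
   vertex 5.0 1.6 2.6
   vertex 0.6 0.6 0.8
  endloop
 endfacet
 facet normal 0.087 -0.182 -0.979
  outer loop
   vertex 4.8 2.6 0.8
   vertex 0.6 0.6 0.8
   vertex 1.8 4.4 0.2
  endloop
 endfacet
 facet normal 0.940 0.331 0.079
  outer loop
   vertex 4.8 2.6 0.8
   vertex 4.6 2.4 4.0
   vertex 5.0 1.6 2.6
  endloop
 endfacet
 facet normal 0.500 0.862 0.085
  outer loop
   vertex 4.8 2.6 0.8
   vertex 1.8 4.4 0.2
   vertex 4.6 2.4 4.0
  endloop
 endfacet
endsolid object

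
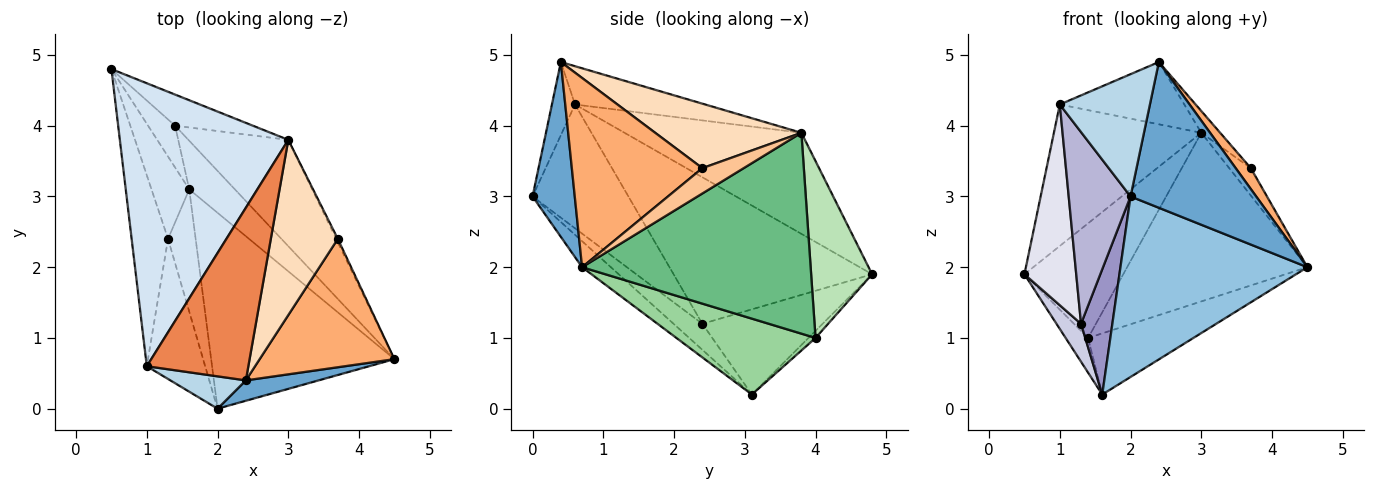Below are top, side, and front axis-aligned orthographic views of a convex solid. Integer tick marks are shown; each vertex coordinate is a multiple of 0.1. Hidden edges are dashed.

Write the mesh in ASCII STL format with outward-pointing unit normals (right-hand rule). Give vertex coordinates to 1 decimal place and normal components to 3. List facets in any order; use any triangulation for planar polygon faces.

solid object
 facet normal 0.316 -0.940 0.131
  outer loop
   vertex 2.4 0.4 4.9
   vertex 2.0 0.0 3.0
   vertex 4.5 0.7 2.0
  endloop
 endfacet
 facet normal -0.104 -0.674 -0.731
  outer loop
   vertex 1.6 3.1 0.2
   vertex 4.5 0.7 2.0
   vertex 2.0 0.0 3.0
  endloop
 endfacet
 facet normal -0.240 -0.938 0.248
  outer loop
   vertex 1.0 0.6 4.3
   vertex 2.0 0.0 3.0
   vertex 2.4 0.4 4.9
  endloop
 endfacet
 facet normal -0.473 0.394 0.788
  outer loop
   vertex 1.0 0.6 4.3
   vertex 3.0 3.8 3.9
   vertex 0.5 4.8 1.9
  endloop
 endfacet
 facet normal -0.334 0.320 0.887
  outer loop
   vertex 1.0 0.6 4.3
   vertex 2.4 0.4 4.9
   vertex 3.0 3.8 3.9
  endloop
 endfacet
 facet normal 0.811 -0.094 0.578
  outer loop
   vertex 3.7 2.4 3.4
   vertex 2.4 0.4 4.9
   vertex 4.5 0.7 2.0
  endloop
 endfacet
 facet normal 0.885 0.462 -0.056
  outer loop
   vertex 3.7 2.4 3.4
   vertex 4.5 0.7 2.0
   vertex 3.0 3.8 3.9
  endloop
 endfacet
 facet normal 0.691 0.089 0.718
  outer loop
   vertex 3.7 2.4 3.4
   vertex 3.0 3.8 3.9
   vertex 2.4 0.4 4.9
  endloop
 endfacet
 facet normal 0.731 0.577 -0.364
  outer loop
   vertex 1.4 4.0 1.0
   vertex 3.0 3.8 3.9
   vertex 4.5 0.7 2.0
  endloop
 endfacet
 facet normal 0.719 0.544 -0.433
  outer loop
   vertex 1.4 4.0 1.0
   vertex 4.5 0.7 2.0
   vertex 1.6 3.1 0.2
  endloop
 endfacet
 facet normal 0.512 0.829 -0.225
  outer loop
   vertex 1.4 4.0 1.0
   vertex 0.5 4.8 1.9
   vertex 3.0 3.8 3.9
  endloop
 endfacet
 facet normal -0.197 0.626 -0.754
  outer loop
   vertex 1.4 4.0 1.0
   vertex 1.6 3.1 0.2
   vertex 0.5 4.8 1.9
  endloop
 endfacet
 facet normal -0.550 -0.598 -0.583
  outer loop
   vertex 1.3 2.4 1.2
   vertex 1.6 3.1 0.2
   vertex 2.0 0.0 3.0
  endloop
 endfacet
 facet normal -0.781 -0.504 -0.368
  outer loop
   vertex 1.3 2.4 1.2
   vertex 2.0 0.0 3.0
   vertex 1.0 0.6 4.3
  endloop
 endfacet
 facet normal -0.899 -0.183 -0.398
  outer loop
   vertex 1.3 2.4 1.2
   vertex 0.5 4.8 1.9
   vertex 1.6 3.1 0.2
  endloop
 endfacet
 facet normal -0.941 -0.245 -0.234
  outer loop
   vertex 1.3 2.4 1.2
   vertex 1.0 0.6 4.3
   vertex 0.5 4.8 1.9
  endloop
 endfacet
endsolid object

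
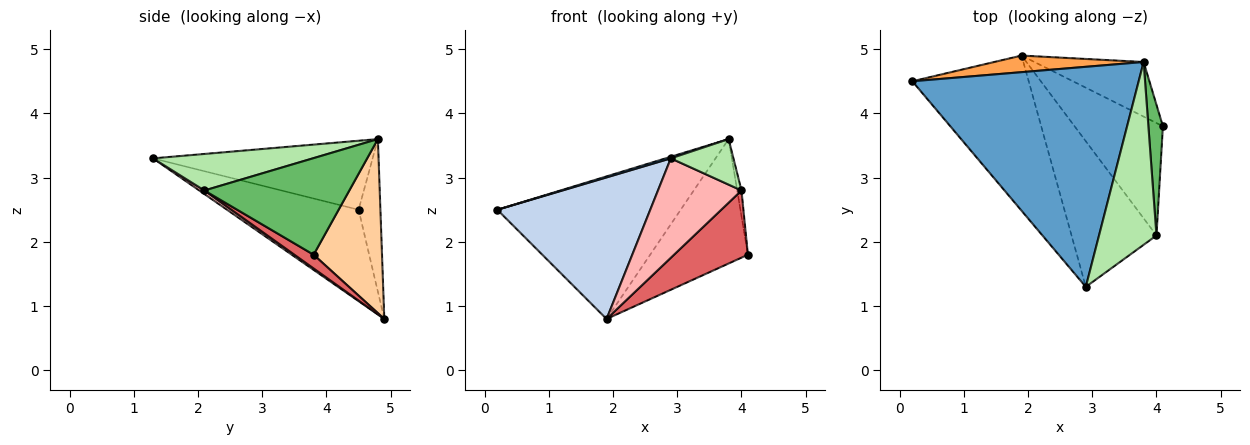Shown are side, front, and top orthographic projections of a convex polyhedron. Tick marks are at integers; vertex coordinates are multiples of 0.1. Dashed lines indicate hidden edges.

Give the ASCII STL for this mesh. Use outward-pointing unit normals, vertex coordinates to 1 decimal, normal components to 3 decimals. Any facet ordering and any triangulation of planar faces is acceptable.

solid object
 facet normal -0.292 -0.007 0.956
  outer loop
   vertex 3.8 4.8 3.6
   vertex 0.2 4.5 2.5
   vertex 2.9 1.3 3.3
  endloop
 endfacet
 facet normal -0.502 -0.583 -0.639
  outer loop
   vertex 1.9 4.9 0.8
   vertex 2.9 1.3 3.3
   vertex 0.2 4.5 2.5
  endloop
 endfacet
 facet normal -0.117 0.986 0.115
  outer loop
   vertex 1.9 4.9 0.8
   vertex 0.2 4.5 2.5
   vertex 3.8 4.8 3.6
  endloop
 endfacet
 facet normal 0.539 0.771 -0.338
  outer loop
   vertex 1.9 4.9 0.8
   vertex 3.8 4.8 3.6
   vertex 4.1 3.8 1.8
  endloop
 endfacet
 facet normal 0.988 0.029 0.149
  outer loop
   vertex 4.0 2.1 2.8
   vertex 4.1 3.8 1.8
   vertex 3.8 4.8 3.6
  endloop
 endfacet
 facet normal 0.525 -0.206 0.826
  outer loop
   vertex 4.0 2.1 2.8
   vertex 3.8 4.8 3.6
   vertex 2.9 1.3 3.3
  endloop
 endfacet
 facet normal 0.133 -0.508 -0.851
  outer loop
   vertex 4.0 2.1 2.8
   vertex 1.9 4.9 0.8
   vertex 4.1 3.8 1.8
  endloop
 endfacet
 facet normal 0.035 -0.564 -0.825
  outer loop
   vertex 4.0 2.1 2.8
   vertex 2.9 1.3 3.3
   vertex 1.9 4.9 0.8
  endloop
 endfacet
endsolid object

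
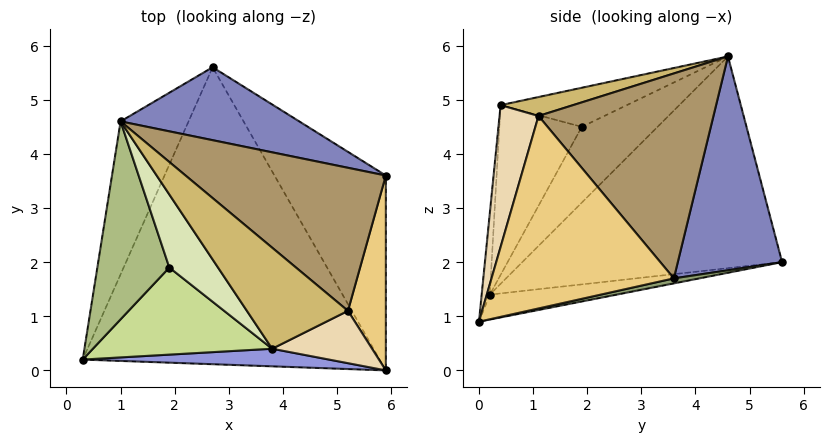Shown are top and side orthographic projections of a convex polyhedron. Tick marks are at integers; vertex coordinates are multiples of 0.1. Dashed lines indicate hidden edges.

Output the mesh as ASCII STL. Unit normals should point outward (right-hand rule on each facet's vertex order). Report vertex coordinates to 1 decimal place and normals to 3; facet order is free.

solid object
 facet normal -0.866 0.416 -0.278
  outer loop
   vertex 2.7 5.6 2.0
   vertex 0.3 0.2 1.4
   vertex 1.0 4.6 5.8
  endloop
 endfacet
 facet normal 0.508 0.749 0.425
  outer loop
   vertex 2.7 5.6 2.0
   vertex 1.0 4.6 5.8
   vertex 5.9 3.6 1.7
  endloop
 endfacet
 facet normal -0.028 -0.996 0.085
  outer loop
   vertex 5.9 0.0 0.9
   vertex 3.8 0.4 4.9
   vertex 0.3 0.2 1.4
  endloop
 endfacet
 facet normal -0.083 0.146 -0.986
  outer loop
   vertex 5.9 0.0 0.9
   vertex 0.3 0.2 1.4
   vertex 2.7 5.6 2.0
  endloop
 endfacet
 facet normal 0.044 0.217 -0.975
  outer loop
   vertex 5.9 0.0 0.9
   vertex 2.7 5.6 2.0
   vertex 5.9 3.6 1.7
  endloop
 endfacet
 facet normal -0.629 -0.497 0.597
  outer loop
   vertex 1.9 1.9 4.5
   vertex 1.0 4.6 5.8
   vertex 0.3 0.2 1.4
  endloop
 endfacet
 facet normal -0.569 -0.561 0.601
  outer loop
   vertex 1.9 1.9 4.5
   vertex 0.3 0.2 1.4
   vertex 3.8 0.4 4.9
  endloop
 endfacet
 facet normal -0.540 -0.504 0.674
  outer loop
   vertex 1.9 1.9 4.5
   vertex 3.8 0.4 4.9
   vertex 1.0 4.6 5.8
  endloop
 endfacet
 facet normal 0.603 0.538 0.589
  outer loop
   vertex 5.2 1.1 4.7
   vertex 5.9 3.6 1.7
   vertex 1.0 4.6 5.8
  endloop
 endfacet
 facet normal 0.184 -0.087 0.979
  outer loop
   vertex 5.2 1.1 4.7
   vertex 1.0 4.6 5.8
   vertex 3.8 0.4 4.9
  endloop
 endfacet
 facet normal 0.980 -0.043 0.193
  outer loop
   vertex 5.2 1.1 4.7
   vertex 5.9 0.0 0.9
   vertex 5.9 3.6 1.7
  endloop
 endfacet
 facet normal 0.460 -0.827 0.324
  outer loop
   vertex 5.2 1.1 4.7
   vertex 3.8 0.4 4.9
   vertex 5.9 0.0 0.9
  endloop
 endfacet
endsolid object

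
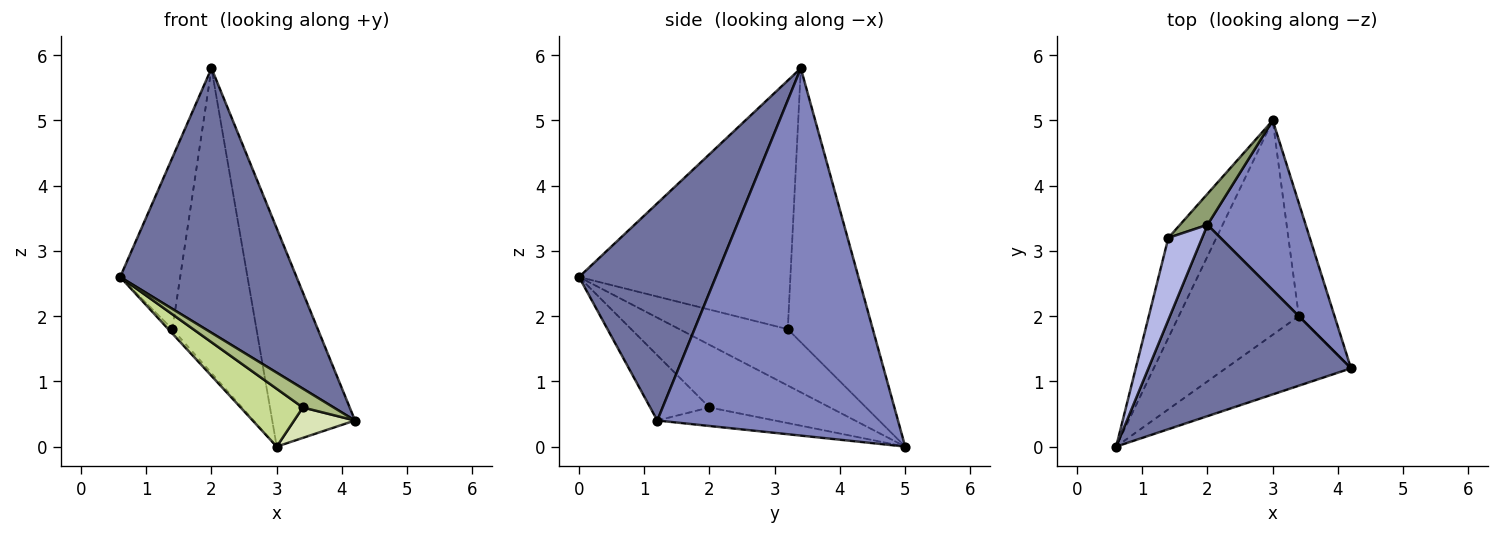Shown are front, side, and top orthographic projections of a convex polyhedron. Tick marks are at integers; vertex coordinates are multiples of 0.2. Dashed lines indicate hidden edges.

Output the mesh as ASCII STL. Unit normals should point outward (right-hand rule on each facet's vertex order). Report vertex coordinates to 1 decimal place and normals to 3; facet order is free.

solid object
 facet normal 0.532 -0.686 0.496
  outer loop
   vertex 2.0 3.4 5.8
   vertex 0.6 0.0 2.6
   vertex 4.2 1.2 0.4
  endloop
 endfacet
 facet normal 0.917 0.315 0.245
  outer loop
   vertex 2.0 3.4 5.8
   vertex 4.2 1.2 0.4
   vertex 3.0 5.0 0.0
  endloop
 endfacet
 facet normal -0.761 0.028 -0.648
  outer loop
   vertex 1.4 3.2 1.8
   vertex 3.0 5.0 0.0
   vertex 0.6 0.0 2.6
  endloop
 endfacet
 facet normal -0.954 0.271 0.130
  outer loop
   vertex 1.4 3.2 1.8
   vertex 0.6 0.0 2.6
   vertex 2.0 3.4 5.8
  endloop
 endfacet
 facet normal -0.709 0.702 0.071
  outer loop
   vertex 1.4 3.2 1.8
   vertex 2.0 3.4 5.8
   vertex 3.0 5.0 0.0
  endloop
 endfacet
 facet normal -0.449 -0.234 -0.862
  outer loop
   vertex 3.4 2.0 0.6
   vertex 4.2 1.2 0.4
   vertex 0.6 0.0 2.6
  endloop
 endfacet
 facet normal -0.450 -0.232 -0.862
  outer loop
   vertex 3.4 2.0 0.6
   vertex 0.6 0.0 2.6
   vertex 3.0 5.0 0.0
  endloop
 endfacet
 facet normal -0.448 -0.232 -0.863
  outer loop
   vertex 3.4 2.0 0.6
   vertex 3.0 5.0 0.0
   vertex 4.2 1.2 0.4
  endloop
 endfacet
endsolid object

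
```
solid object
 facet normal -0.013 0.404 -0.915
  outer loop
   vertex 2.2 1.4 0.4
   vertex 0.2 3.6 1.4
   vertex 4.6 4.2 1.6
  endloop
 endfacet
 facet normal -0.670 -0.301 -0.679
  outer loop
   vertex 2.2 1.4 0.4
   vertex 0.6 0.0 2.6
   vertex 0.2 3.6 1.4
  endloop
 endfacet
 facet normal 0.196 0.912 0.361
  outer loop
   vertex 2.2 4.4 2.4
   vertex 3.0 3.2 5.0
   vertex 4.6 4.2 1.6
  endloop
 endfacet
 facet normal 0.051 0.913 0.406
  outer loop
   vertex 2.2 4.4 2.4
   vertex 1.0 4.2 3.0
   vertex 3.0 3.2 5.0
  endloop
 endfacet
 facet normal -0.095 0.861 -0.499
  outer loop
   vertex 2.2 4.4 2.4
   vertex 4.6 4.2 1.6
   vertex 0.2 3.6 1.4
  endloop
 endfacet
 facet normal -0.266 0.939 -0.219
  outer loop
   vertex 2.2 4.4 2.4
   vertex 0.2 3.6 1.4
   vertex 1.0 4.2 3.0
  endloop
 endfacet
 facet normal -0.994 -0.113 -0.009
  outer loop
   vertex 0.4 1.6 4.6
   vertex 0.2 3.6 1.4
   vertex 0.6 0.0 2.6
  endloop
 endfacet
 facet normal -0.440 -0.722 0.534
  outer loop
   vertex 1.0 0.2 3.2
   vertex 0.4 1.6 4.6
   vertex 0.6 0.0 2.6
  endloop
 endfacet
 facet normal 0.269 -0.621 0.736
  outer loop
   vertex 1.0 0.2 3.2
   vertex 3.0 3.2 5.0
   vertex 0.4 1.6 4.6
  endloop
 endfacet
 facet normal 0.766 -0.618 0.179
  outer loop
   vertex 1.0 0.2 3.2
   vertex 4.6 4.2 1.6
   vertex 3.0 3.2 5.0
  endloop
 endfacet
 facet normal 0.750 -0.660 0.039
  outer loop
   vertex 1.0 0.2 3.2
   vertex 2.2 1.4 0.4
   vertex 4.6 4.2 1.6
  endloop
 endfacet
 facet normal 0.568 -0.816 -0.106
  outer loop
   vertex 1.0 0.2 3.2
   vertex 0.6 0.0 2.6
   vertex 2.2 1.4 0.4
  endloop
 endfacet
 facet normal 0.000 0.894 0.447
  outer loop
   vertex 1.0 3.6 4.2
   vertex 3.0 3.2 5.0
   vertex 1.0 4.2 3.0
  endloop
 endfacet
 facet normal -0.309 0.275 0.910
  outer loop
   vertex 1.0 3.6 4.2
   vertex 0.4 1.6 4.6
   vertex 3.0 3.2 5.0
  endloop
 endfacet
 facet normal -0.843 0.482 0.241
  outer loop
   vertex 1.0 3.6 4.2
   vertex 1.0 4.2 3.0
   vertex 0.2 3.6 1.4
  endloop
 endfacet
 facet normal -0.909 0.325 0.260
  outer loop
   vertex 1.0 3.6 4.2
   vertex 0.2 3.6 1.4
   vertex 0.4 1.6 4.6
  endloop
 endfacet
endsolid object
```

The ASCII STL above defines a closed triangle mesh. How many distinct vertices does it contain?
10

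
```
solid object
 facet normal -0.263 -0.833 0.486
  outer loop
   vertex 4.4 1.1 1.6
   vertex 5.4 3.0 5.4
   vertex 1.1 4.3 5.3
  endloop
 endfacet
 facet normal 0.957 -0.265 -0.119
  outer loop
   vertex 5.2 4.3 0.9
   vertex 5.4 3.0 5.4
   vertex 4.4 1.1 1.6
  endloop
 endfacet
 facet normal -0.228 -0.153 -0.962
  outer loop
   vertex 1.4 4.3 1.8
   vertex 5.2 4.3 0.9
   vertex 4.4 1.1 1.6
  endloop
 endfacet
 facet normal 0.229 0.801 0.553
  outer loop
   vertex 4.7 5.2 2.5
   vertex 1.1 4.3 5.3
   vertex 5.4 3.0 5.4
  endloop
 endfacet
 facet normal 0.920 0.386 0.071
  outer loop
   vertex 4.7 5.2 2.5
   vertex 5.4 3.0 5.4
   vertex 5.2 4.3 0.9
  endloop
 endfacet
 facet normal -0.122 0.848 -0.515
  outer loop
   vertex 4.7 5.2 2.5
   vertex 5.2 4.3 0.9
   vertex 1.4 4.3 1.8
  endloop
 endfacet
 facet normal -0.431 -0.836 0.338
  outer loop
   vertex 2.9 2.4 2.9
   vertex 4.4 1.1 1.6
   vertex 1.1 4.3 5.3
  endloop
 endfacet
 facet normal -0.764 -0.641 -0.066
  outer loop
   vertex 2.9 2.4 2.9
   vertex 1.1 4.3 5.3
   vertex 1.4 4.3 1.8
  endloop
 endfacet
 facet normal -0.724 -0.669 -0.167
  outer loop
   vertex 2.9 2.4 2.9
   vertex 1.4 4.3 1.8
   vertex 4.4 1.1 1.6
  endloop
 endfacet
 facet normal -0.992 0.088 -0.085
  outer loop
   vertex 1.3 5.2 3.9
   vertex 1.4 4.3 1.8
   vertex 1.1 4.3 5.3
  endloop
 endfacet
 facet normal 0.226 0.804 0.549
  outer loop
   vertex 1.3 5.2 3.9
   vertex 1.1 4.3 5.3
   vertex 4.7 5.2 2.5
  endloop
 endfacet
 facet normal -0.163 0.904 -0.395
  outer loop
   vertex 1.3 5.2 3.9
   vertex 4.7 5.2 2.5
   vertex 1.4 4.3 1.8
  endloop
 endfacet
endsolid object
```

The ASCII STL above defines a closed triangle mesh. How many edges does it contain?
18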